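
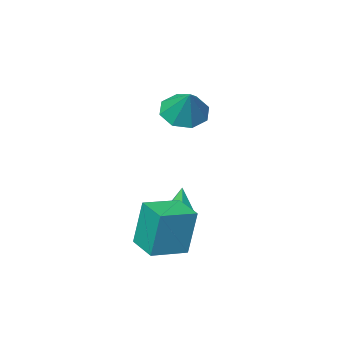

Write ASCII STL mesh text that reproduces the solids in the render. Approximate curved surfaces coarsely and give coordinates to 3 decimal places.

solid 
facet normal -0.208 -0.604 -0.769
outer loop
vertex 0.605 -4.843 1.401
vertex -0.037 -4.093 0.986
vertex 1.002 -4.335 0.895
endloop
endfacet
facet normal 0.839 -0.130 0.528
outer loop
vertex 0.605 -4.843 1.401
vertex 1.002 -4.335 0.895
vertex 0.317 -3.067 2.294
endloop
endfacet
facet normal -0.208 -0.604 -0.769
outer loop
vertex 1.002 -4.335 0.895
vertex -0.037 -4.093 0.986
vertex 0.79 -3.686 0.443
endloop
endfacet
facet normal 0.920 0.377 0.109
outer loop
vertex 1.002 -4.335 0.895
vertex 0.79 -3.686 0.443
vertex 0.317 -3.067 2.294
endloop
endfacet
facet normal -0.208 -0.603 -0.770
outer loop
vertex 0.79 -3.686 0.443
vertex -0.037 -4.093 0.986
vertex 0.095 -3.275 0.309
endloop
endfacet
facet normal 0.524 0.839 -0.147
outer loop
vertex 0.79 -3.686 0.443
vertex 0.095 -3.275 0.309
vertex 0.317 -3.067 2.294
endloop
endfacet
facet normal -0.207 -0.604 -0.770
outer loop
vertex 0.095 -3.275 0.309
vertex -0.037 -4.093 0.986
vertex -0.678 -3.344 0.571
endloop
endfacet
facet normal -0.119 0.989 -0.090
outer loop
vertex 0.095 -3.275 0.309
vertex -0.678 -3.344 0.571
vertex 0.317 -3.067 2.294
endloop
endfacet
facet normal -0.208 -0.604 -0.769
outer loop
vertex -0.678 -3.344 0.571
vertex -0.037 -4.093 0.986
vertex -1.075 -3.851 1.077
endloop
endfacet
facet normal -0.629 0.737 0.245
outer loop
vertex -0.678 -3.344 0.571
vertex -1.075 -3.851 1.077
vertex 0.317 -3.067 2.294
endloop
endfacet
facet normal -0.208 -0.604 -0.770
outer loop
vertex -1.075 -3.851 1.077
vertex -0.037 -4.093 0.986
vertex -0.864 -4.5 1.529
endloop
endfacet
facet normal -0.711 0.231 0.664
outer loop
vertex -1.075 -3.851 1.077
vertex -0.864 -4.5 1.529
vertex 0.317 -3.067 2.294
endloop
endfacet
facet normal -0.208 -0.604 -0.770
outer loop
vertex -0.864 -4.5 1.529
vertex -0.037 -4.093 0.986
vertex -0.168 -4.911 1.663
endloop
endfacet
facet normal -0.314 -0.232 0.920
outer loop
vertex -0.864 -4.5 1.529
vertex -0.168 -4.911 1.663
vertex 0.317 -3.067 2.294
endloop
endfacet
facet normal -0.208 -0.604 -0.770
outer loop
vertex -0.168 -4.911 1.663
vertex -0.037 -4.093 0.986
vertex 0.605 -4.843 1.401
endloop
endfacet
facet normal 0.327 -0.382 0.865
outer loop
vertex -0.168 -4.911 1.663
vertex 0.605 -4.843 1.401
vertex 0.317 -3.067 2.294
endloop
endfacet
facet normal -0.991 0.023 -0.131
outer loop
vertex 2.612 -0.103 -2.056
vertex 2.667 1.336 -2.221
vertex 2.888 -0.359 -4.193
endloop
endfacet
facet normal -0.038 -0.993 0.114
outer loop
vertex 4.513 -0.396 -3.979
vertex 2.612 -0.103 -2.056
vertex 2.888 -0.359 -4.193
endloop
endfacet
facet normal -0.991 0.023 -0.131
outer loop
vertex 2.888 -0.359 -4.193
vertex 2.667 1.336 -2.221
vertex 2.943 1.081 -4.358
endloop
endfacet
facet normal 0.127 -0.118 -0.985
outer loop
vertex 2.943 1.081 -4.358
vertex 4.513 -0.396 -3.979
vertex 2.888 -0.359 -4.193
endloop
endfacet
facet normal -0.127 0.118 0.985
outer loop
vertex 2.612 -0.103 -2.056
vertex 4.292 1.299 -2.007
vertex 2.667 1.336 -2.221
endloop
endfacet
facet normal -0.038 -0.993 0.114
outer loop
vertex 4.237 -0.141 -1.842
vertex 2.612 -0.103 -2.056
vertex 4.513 -0.396 -3.979
endloop
endfacet
facet normal -0.127 0.118 0.985
outer loop
vertex 4.237 -0.141 -1.842
vertex 4.292 1.299 -2.007
vertex 2.612 -0.103 -2.056
endloop
endfacet
facet normal 0.038 0.993 -0.114
outer loop
vertex 2.667 1.336 -2.221
vertex 4.292 1.299 -2.007
vertex 2.943 1.081 -4.358
endloop
endfacet
facet normal 0.127 -0.118 -0.985
outer loop
vertex 4.568 1.043 -4.144
vertex 4.513 -0.396 -3.979
vertex 2.943 1.081 -4.358
endloop
endfacet
facet normal 0.038 0.993 -0.114
outer loop
vertex 2.943 1.081 -4.358
vertex 4.292 1.299 -2.007
vertex 4.568 1.043 -4.144
endloop
endfacet
facet normal 0.991 -0.023 0.131
outer loop
vertex 4.568 1.043 -4.144
vertex 4.237 -0.141 -1.842
vertex 4.513 -0.396 -3.979
endloop
endfacet
facet normal 0.991 -0.023 0.131
outer loop
vertex 4.292 1.299 -2.007
vertex 4.237 -0.141 -1.842
vertex 4.568 1.043 -4.144
endloop
endfacet
facet normal 0.533 0.730 -0.428
outer loop
vertex 2.789 -0.663 -2.595
vertex 2.335 -0.611 -3.071
vertex 2.364 -0.293 -2.493
endloop
endfacet
facet normal 0.217 -0.020 0.976
outer loop
vertex 2.789 -0.663 -2.595
vertex 2.364 -0.293 -2.493
vertex 1.385 -1.909 -2.309
endloop
endfacet
facet normal 0.534 0.729 -0.428
outer loop
vertex 2.364 -0.293 -2.493
vertex 2.335 -0.611 -3.071
vertex 1.917 -0.162 -2.827
endloop
endfacet
facet normal -0.479 0.380 0.791
outer loop
vertex 2.364 -0.293 -2.493
vertex 1.917 -0.162 -2.827
vertex 1.385 -1.909 -2.309
endloop
endfacet
facet normal 0.533 0.729 -0.428
outer loop
vertex 1.917 -0.162 -2.827
vertex 2.335 -0.611 -3.071
vertex 1.785 -0.369 -3.344
endloop
endfacet
facet normal -0.941 0.320 0.112
outer loop
vertex 1.917 -0.162 -2.827
vertex 1.785 -0.369 -3.344
vertex 1.385 -1.909 -2.309
endloop
endfacet
facet normal 0.533 0.730 -0.428
outer loop
vertex 1.785 -0.369 -3.344
vertex 2.335 -0.611 -3.071
vertex 2.067 -0.758 -3.656
endloop
endfacet
facet normal -0.821 -0.155 -0.549
outer loop
vertex 1.785 -0.369 -3.344
vertex 2.067 -0.758 -3.656
vertex 1.385 -1.909 -2.309
endloop
endfacet
facet normal 0.533 0.730 -0.428
outer loop
vertex 2.067 -0.758 -3.656
vertex 2.335 -0.611 -3.071
vertex 2.551 -1.036 -3.527
endloop
endfacet
facet normal -0.210 -0.688 -0.694
outer loop
vertex 2.067 -0.758 -3.656
vertex 2.551 -1.036 -3.527
vertex 1.385 -1.909 -2.309
endloop
endfacet
facet normal 0.533 0.730 -0.428
outer loop
vertex 2.551 -1.036 -3.527
vertex 2.335 -0.611 -3.071
vertex 2.872 -0.994 -3.055
endloop
endfacet
facet normal 0.431 -0.876 -0.215
outer loop
vertex 2.551 -1.036 -3.527
vertex 2.872 -0.994 -3.055
vertex 1.385 -1.909 -2.309
endloop
endfacet
facet normal 0.533 0.729 -0.429
outer loop
vertex 2.872 -0.994 -3.055
vertex 2.335 -0.611 -3.071
vertex 2.789 -0.663 -2.595
endloop
endfacet
facet normal 0.621 -0.579 0.528
outer loop
vertex 2.872 -0.994 -3.055
vertex 2.789 -0.663 -2.595
vertex 1.385 -1.909 -2.309
endloop
endfacet

endsolid


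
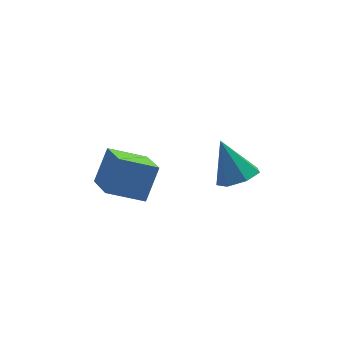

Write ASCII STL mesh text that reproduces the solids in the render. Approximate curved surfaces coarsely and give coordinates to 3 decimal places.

solid 
facet normal -0.521 -0.310 -0.795
outer loop
vertex -3.658 -1.651 3.832
vertex -3.39 -0.04 3.029
vertex -2.162 -2.269 3.092
endloop
endfacet
facet normal -0.147 -0.885 0.441
outer loop
vertex -1.27 -1.74 4.451
vertex -3.658 -1.651 3.832
vertex -2.162 -2.269 3.092
endloop
endfacet
facet normal -0.522 -0.310 -0.795
outer loop
vertex -2.162 -2.269 3.092
vertex -3.39 -0.04 3.029
vertex -1.894 -0.658 2.288
endloop
endfacet
facet normal 0.840 -0.348 -0.416
outer loop
vertex -1.894 -0.658 2.288
vertex -1.27 -1.74 4.451
vertex -2.162 -2.269 3.092
endloop
endfacet
facet normal -0.840 0.347 0.416
outer loop
vertex -3.658 -1.651 3.832
vertex -2.498 0.489 4.388
vertex -3.39 -0.04 3.029
endloop
endfacet
facet normal -0.147 -0.885 0.441
outer loop
vertex -2.766 -1.122 5.192
vertex -3.658 -1.651 3.832
vertex -1.27 -1.74 4.451
endloop
endfacet
facet normal -0.840 0.347 0.416
outer loop
vertex -2.766 -1.122 5.192
vertex -2.498 0.489 4.388
vertex -3.658 -1.651 3.832
endloop
endfacet
facet normal 0.147 0.885 -0.441
outer loop
vertex -3.39 -0.04 3.029
vertex -2.498 0.489 4.388
vertex -1.894 -0.658 2.288
endloop
endfacet
facet normal 0.840 -0.347 -0.416
outer loop
vertex -1.002 -0.129 3.648
vertex -1.27 -1.74 4.451
vertex -1.894 -0.658 2.288
endloop
endfacet
facet normal 0.148 0.885 -0.441
outer loop
vertex -1.894 -0.658 2.288
vertex -2.498 0.489 4.388
vertex -1.002 -0.129 3.648
endloop
endfacet
facet normal 0.522 0.310 0.795
outer loop
vertex -1.002 -0.129 3.648
vertex -2.766 -1.122 5.192
vertex -1.27 -1.74 4.451
endloop
endfacet
facet normal 0.521 0.310 0.795
outer loop
vertex -2.498 0.489 4.388
vertex -2.766 -1.122 5.192
vertex -1.002 -0.129 3.648
endloop
endfacet
facet normal 0.136 -0.546 -0.827
outer loop
vertex 2.925 -2.626 2.942
vertex 2.226 -2.099 2.479
vertex 3.199 -1.927 2.525
endloop
endfacet
facet normal 0.803 0.040 0.595
outer loop
vertex 2.925 -2.626 2.942
vertex 3.199 -1.927 2.525
vertex 1.954 -1.001 4.141
endloop
endfacet
facet normal 0.136 -0.547 -0.826
outer loop
vertex 3.199 -1.927 2.525
vertex 2.226 -2.099 2.479
vertex 2.741 -1.358 2.073
endloop
endfacet
facet normal 0.708 0.690 0.150
outer loop
vertex 3.199 -1.927 2.525
vertex 2.741 -1.358 2.073
vertex 1.954 -1.001 4.141
endloop
endfacet
facet normal 0.134 -0.546 -0.827
outer loop
vertex 2.741 -1.358 2.073
vertex 2.226 -2.099 2.479
vertex 1.894 -1.347 1.928
endloop
endfacet
facet normal 0.039 0.987 -0.155
outer loop
vertex 2.741 -1.358 2.073
vertex 1.894 -1.347 1.928
vertex 1.954 -1.001 4.141
endloop
endfacet
facet normal 0.134 -0.546 -0.827
outer loop
vertex 1.894 -1.347 1.928
vertex 2.226 -2.099 2.479
vertex 1.297 -1.902 2.198
endloop
endfacet
facet normal -0.700 0.708 -0.092
outer loop
vertex 1.894 -1.347 1.928
vertex 1.297 -1.902 2.198
vertex 1.954 -1.001 4.141
endloop
endfacet
facet normal 0.134 -0.546 -0.827
outer loop
vertex 1.297 -1.902 2.198
vertex 2.226 -2.099 2.479
vertex 1.399 -2.606 2.679
endloop
endfacet
facet normal -0.954 0.062 0.294
outer loop
vertex 1.297 -1.902 2.198
vertex 1.399 -2.606 2.679
vertex 1.954 -1.001 4.141
endloop
endfacet
facet normal 0.136 -0.547 -0.826
outer loop
vertex 1.399 -2.606 2.679
vertex 2.226 -2.099 2.479
vertex 2.123 -2.928 3.011
endloop
endfacet
facet normal -0.531 -0.463 0.710
outer loop
vertex 1.399 -2.606 2.679
vertex 2.123 -2.928 3.011
vertex 1.954 -1.001 4.141
endloop
endfacet
facet normal 0.135 -0.547 -0.826
outer loop
vertex 2.123 -2.928 3.011
vertex 2.226 -2.099 2.479
vertex 2.925 -2.626 2.942
endloop
endfacet
facet normal 0.251 -0.473 0.844
outer loop
vertex 2.123 -2.928 3.011
vertex 2.925 -2.626 2.942
vertex 1.954 -1.001 4.141
endloop
endfacet

endsolid


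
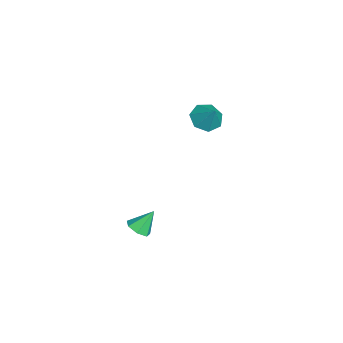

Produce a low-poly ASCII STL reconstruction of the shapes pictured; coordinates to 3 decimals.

solid 
facet normal -0.560 -0.309 -0.769
outer loop
vertex -2.21 2.111 1.924
vertex -2.893 2.026 2.456
vertex -2.647 2.722 1.997
endloop
endfacet
facet normal 0.799 0.587 -0.131
outer loop
vertex -2.21 2.111 1.924
vertex -2.647 2.722 1.997
vertex -2.187 2.414 3.424
endloop
endfacet
facet normal -0.560 -0.309 -0.769
outer loop
vertex -2.647 2.722 1.997
vertex -2.893 2.026 2.456
vertex -3.269 2.809 2.415
endloop
endfacet
facet normal 0.226 0.965 0.135
outer loop
vertex -2.647 2.722 1.997
vertex -3.269 2.809 2.415
vertex -2.187 2.414 3.424
endloop
endfacet
facet normal -0.560 -0.309 -0.769
outer loop
vertex -3.269 2.809 2.415
vertex -2.893 2.026 2.456
vertex -3.608 2.306 2.864
endloop
endfacet
facet normal -0.295 0.739 0.606
outer loop
vertex -3.269 2.809 2.415
vertex -3.608 2.306 2.864
vertex -2.187 2.414 3.424
endloop
endfacet
facet normal -0.560 -0.309 -0.769
outer loop
vertex -3.608 2.306 2.864
vertex -2.893 2.026 2.456
vertex -3.409 1.592 3.006
endloop
endfacet
facet normal -0.371 0.081 0.925
outer loop
vertex -3.608 2.306 2.864
vertex -3.409 1.592 3.006
vertex -2.187 2.414 3.424
endloop
endfacet
facet normal -0.560 -0.308 -0.769
outer loop
vertex -3.409 1.592 3.006
vertex -2.893 2.026 2.456
vertex -2.821 1.204 2.733
endloop
endfacet
facet normal 0.056 -0.517 0.854
outer loop
vertex -3.409 1.592 3.006
vertex -2.821 1.204 2.733
vertex -2.187 2.414 3.424
endloop
endfacet
facet normal -0.561 -0.308 -0.768
outer loop
vertex -2.821 1.204 2.733
vertex -2.893 2.026 2.456
vertex -2.288 1.435 2.251
endloop
endfacet
facet normal 0.663 -0.602 0.445
outer loop
vertex -2.821 1.204 2.733
vertex -2.288 1.435 2.251
vertex -2.187 2.414 3.424
endloop
endfacet
facet normal -0.561 -0.307 -0.769
outer loop
vertex -2.288 1.435 2.251
vertex -2.893 2.026 2.456
vertex -2.21 2.111 1.924
endloop
endfacet
facet normal 0.994 -0.111 0.007
outer loop
vertex -2.288 1.435 2.251
vertex -2.21 2.111 1.924
vertex -2.187 2.414 3.424
endloop
endfacet
facet normal 0.204 -0.574 -0.793
outer loop
vertex 3.902 -1.726 0.063
vertex 3.63 -1.274 -0.334
vertex 4.258 -1.324 -0.136
endloop
endfacet
facet normal 0.598 -0.139 0.789
outer loop
vertex 3.902 -1.726 0.063
vertex 4.258 -1.324 -0.136
vertex 3.37 -0.546 0.674
endloop
endfacet
facet normal 0.205 -0.573 -0.793
outer loop
vertex 4.258 -1.324 -0.136
vertex 3.63 -1.274 -0.334
vertex 4.141 -0.884 -0.484
endloop
endfacet
facet normal 0.780 0.502 0.373
outer loop
vertex 4.258 -1.324 -0.136
vertex 4.141 -0.884 -0.484
vertex 3.37 -0.546 0.674
endloop
endfacet
facet normal 0.205 -0.573 -0.793
outer loop
vertex 4.141 -0.884 -0.484
vertex 3.63 -1.274 -0.334
vertex 3.639 -0.738 -0.719
endloop
endfacet
facet normal 0.309 0.948 -0.071
outer loop
vertex 4.141 -0.884 -0.484
vertex 3.639 -0.738 -0.719
vertex 3.37 -0.546 0.674
endloop
endfacet
facet normal 0.205 -0.573 -0.793
outer loop
vertex 3.639 -0.738 -0.719
vertex 3.63 -1.274 -0.334
vertex 3.13 -0.996 -0.664
endloop
endfacet
facet normal -0.460 0.863 -0.208
outer loop
vertex 3.639 -0.738 -0.719
vertex 3.13 -0.996 -0.664
vertex 3.37 -0.546 0.674
endloop
endfacet
facet normal 0.204 -0.574 -0.793
outer loop
vertex 3.13 -0.996 -0.664
vertex 3.63 -1.274 -0.334
vertex 2.998 -1.463 -0.36
endloop
endfacet
facet normal -0.948 0.311 0.066
outer loop
vertex 3.13 -0.996 -0.664
vertex 2.998 -1.463 -0.36
vertex 3.37 -0.546 0.674
endloop
endfacet
facet normal 0.204 -0.573 -0.794
outer loop
vertex 2.998 -1.463 -0.36
vertex 3.63 -1.274 -0.334
vertex 3.341 -1.788 -0.037
endloop
endfacet
facet normal -0.788 -0.292 0.542
outer loop
vertex 2.998 -1.463 -0.36
vertex 3.341 -1.788 -0.037
vertex 3.37 -0.546 0.674
endloop
endfacet
facet normal 0.205 -0.573 -0.793
outer loop
vertex 3.341 -1.788 -0.037
vertex 3.63 -1.274 -0.334
vertex 3.902 -1.726 0.063
endloop
endfacet
facet normal -0.100 -0.493 0.865
outer loop
vertex 3.341 -1.788 -0.037
vertex 3.902 -1.726 0.063
vertex 3.37 -0.546 0.674
endloop
endfacet

endsolid


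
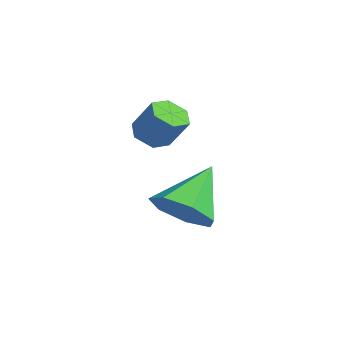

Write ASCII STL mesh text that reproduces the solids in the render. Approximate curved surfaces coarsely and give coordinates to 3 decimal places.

solid 
facet normal 0.539 -0.538 -0.648
outer loop
vertex 2.663 0.148 -2.493
vertex 2.335 0.655 -3.187
vertex 3.089 0.798 -2.679
endloop
endfacet
facet normal 0.348 0.040 0.937
outer loop
vertex 2.663 0.148 -2.493
vertex 3.089 0.798 -2.679
vertex 1.425 1.565 -2.093
endloop
endfacet
facet normal 0.539 -0.539 -0.648
outer loop
vertex 3.089 0.798 -2.679
vertex 2.335 0.655 -3.187
vertex 2.947 1.34 -3.248
endloop
endfacet
facet normal 0.502 0.685 0.528
outer loop
vertex 3.089 0.798 -2.679
vertex 2.947 1.34 -3.248
vertex 1.425 1.565 -2.093
endloop
endfacet
facet normal 0.539 -0.539 -0.648
outer loop
vertex 2.947 1.34 -3.248
vertex 2.335 0.655 -3.187
vertex 2.344 1.366 -3.771
endloop
endfacet
facet normal 0.098 0.993 -0.064
outer loop
vertex 2.947 1.34 -3.248
vertex 2.344 1.366 -3.771
vertex 1.425 1.565 -2.093
endloop
endfacet
facet normal 0.539 -0.539 -0.647
outer loop
vertex 2.344 1.366 -3.771
vertex 2.335 0.655 -3.187
vertex 1.735 0.857 -3.855
endloop
endfacet
facet normal -0.558 0.732 -0.392
outer loop
vertex 2.344 1.366 -3.771
vertex 1.735 0.857 -3.855
vertex 1.425 1.565 -2.093
endloop
endfacet
facet normal 0.539 -0.538 -0.647
outer loop
vertex 1.735 0.857 -3.855
vertex 2.335 0.655 -3.187
vertex 1.578 0.196 -3.436
endloop
endfacet
facet normal -0.973 0.098 -0.210
outer loop
vertex 1.735 0.857 -3.855
vertex 1.578 0.196 -3.436
vertex 1.425 1.565 -2.093
endloop
endfacet
facet normal 0.539 -0.538 -0.648
outer loop
vertex 1.578 0.196 -3.436
vertex 2.335 0.655 -3.187
vertex 1.991 -0.12 -2.83
endloop
endfacet
facet normal -0.834 -0.431 0.344
outer loop
vertex 1.578 0.196 -3.436
vertex 1.991 -0.12 -2.83
vertex 1.425 1.565 -2.093
endloop
endfacet
facet normal 0.539 -0.538 -0.648
outer loop
vertex 1.991 -0.12 -2.83
vertex 2.335 0.655 -3.187
vertex 2.663 0.148 -2.493
endloop
endfacet
facet normal -0.247 -0.457 0.855
outer loop
vertex 1.991 -0.12 -2.83
vertex 2.663 0.148 -2.493
vertex 1.425 1.565 -2.093
endloop
endfacet
facet normal -0.370 -0.426 -0.826
outer loop
vertex 1.67 -0.416 -0.834
vertex 1.337 0.038 -0.919
vertex 1.86 0.022 -1.145
endloop
endfacet
facet normal 0.867 -0.478 -0.143
outer loop
vertex 1.67 -0.416 -0.834
vertex 1.86 0.022 -1.145
vertex 2.056 0.027 0.024
endloop
endfacet
facet normal 0.867 -0.478 -0.143
outer loop
vertex 2.056 0.027 0.024
vertex 1.86 0.022 -1.145
vertex 2.246 0.465 -0.288
endloop
endfacet
facet normal 0.372 0.426 0.825
outer loop
vertex 2.056 0.027 0.024
vertex 2.246 0.465 -0.288
vertex 1.723 0.482 -0.061
endloop
endfacet
facet normal -0.370 -0.427 -0.825
outer loop
vertex 1.86 0.022 -1.145
vertex 1.337 0.038 -0.919
vertex 1.527 0.476 -1.231
endloop
endfacet
facet normal 0.722 0.426 -0.545
outer loop
vertex 1.86 0.022 -1.145
vertex 1.527 0.476 -1.231
vertex 2.246 0.465 -0.288
endloop
endfacet
facet normal 0.721 0.428 -0.545
outer loop
vertex 2.246 0.465 -0.288
vertex 1.527 0.476 -1.231
vertex 1.912 0.92 -0.373
endloop
endfacet
facet normal 0.372 0.427 0.824
outer loop
vertex 2.246 0.465 -0.288
vertex 1.912 0.92 -0.373
vertex 1.723 0.482 -0.061
endloop
endfacet
facet normal -0.372 -0.426 -0.825
outer loop
vertex 1.527 0.476 -1.231
vertex 1.337 0.038 -0.919
vertex 1.004 0.493 -1.004
endloop
endfacet
facet normal -0.145 0.904 -0.402
outer loop
vertex 1.527 0.476 -1.231
vertex 1.004 0.493 -1.004
vertex 1.912 0.92 -0.373
endloop
endfacet
facet normal -0.147 0.904 -0.401
outer loop
vertex 1.912 0.92 -0.373
vertex 1.004 0.493 -1.004
vertex 1.39 0.936 -0.146
endloop
endfacet
facet normal 0.372 0.427 0.824
outer loop
vertex 1.912 0.92 -0.373
vertex 1.39 0.936 -0.146
vertex 1.723 0.482 -0.061
endloop
endfacet
facet normal -0.372 -0.426 -0.825
outer loop
vertex 1.004 0.493 -1.004
vertex 1.337 0.038 -0.919
vertex 0.814 0.055 -0.692
endloop
endfacet
facet normal -0.867 0.478 0.143
outer loop
vertex 1.004 0.493 -1.004
vertex 0.814 0.055 -0.692
vertex 1.39 0.936 -0.146
endloop
endfacet
facet normal -0.867 0.478 0.143
outer loop
vertex 1.39 0.936 -0.146
vertex 0.814 0.055 -0.692
vertex 1.2 0.498 0.165
endloop
endfacet
facet normal 0.370 0.426 0.826
outer loop
vertex 1.39 0.936 -0.146
vertex 1.2 0.498 0.165
vertex 1.723 0.482 -0.061
endloop
endfacet
facet normal -0.372 -0.427 -0.824
outer loop
vertex 0.814 0.055 -0.692
vertex 1.337 0.038 -0.919
vertex 1.148 -0.4 -0.607
endloop
endfacet
facet normal -0.721 -0.427 0.546
outer loop
vertex 0.814 0.055 -0.692
vertex 1.148 -0.4 -0.607
vertex 1.2 0.498 0.165
endloop
endfacet
facet normal -0.722 -0.426 0.545
outer loop
vertex 1.2 0.498 0.165
vertex 1.148 -0.4 -0.607
vertex 1.533 0.044 0.251
endloop
endfacet
facet normal 0.370 0.427 0.825
outer loop
vertex 1.2 0.498 0.165
vertex 1.533 0.044 0.251
vertex 1.723 0.482 -0.061
endloop
endfacet
facet normal -0.372 -0.427 -0.824
outer loop
vertex 1.148 -0.4 -0.607
vertex 1.337 0.038 -0.919
vertex 1.67 -0.416 -0.834
endloop
endfacet
facet normal 0.147 -0.904 0.402
outer loop
vertex 1.148 -0.4 -0.607
vertex 1.67 -0.416 -0.834
vertex 1.533 0.044 0.251
endloop
endfacet
facet normal 0.145 -0.904 0.402
outer loop
vertex 1.533 0.044 0.251
vertex 1.67 -0.416 -0.834
vertex 2.056 0.027 0.024
endloop
endfacet
facet normal 0.372 0.426 0.825
outer loop
vertex 1.533 0.044 0.251
vertex 2.056 0.027 0.024
vertex 1.723 0.482 -0.061
endloop
endfacet

endsolid


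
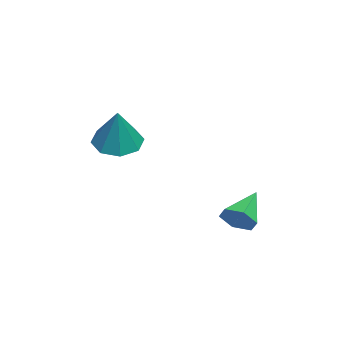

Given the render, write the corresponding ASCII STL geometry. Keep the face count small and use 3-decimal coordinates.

solid 
facet normal -0.455 -0.094 -0.886
outer loop
vertex 4.135 -3.125 0.396
vertex 3.446 -2.692 0.704
vertex 4.184 -2.467 0.301
endloop
endfacet
facet normal 0.997 -0.078 -0.028
outer loop
vertex 4.135 -3.125 0.396
vertex 4.184 -2.467 0.301
vertex 4.234 -2.528 2.236
endloop
endfacet
facet normal -0.455 -0.095 -0.886
outer loop
vertex 4.184 -2.467 0.301
vertex 3.446 -2.692 0.704
vertex 3.8 -1.941 0.442
endloop
endfacet
facet normal 0.807 0.590 -0.002
outer loop
vertex 4.184 -2.467 0.301
vertex 3.8 -1.941 0.442
vertex 4.234 -2.528 2.236
endloop
endfacet
facet normal -0.456 -0.094 -0.885
outer loop
vertex 3.8 -1.941 0.442
vertex 3.446 -2.692 0.704
vertex 3.209 -1.855 0.737
endloop
endfacet
facet normal 0.258 0.935 0.244
outer loop
vertex 3.8 -1.941 0.442
vertex 3.209 -1.855 0.737
vertex 4.234 -2.528 2.236
endloop
endfacet
facet normal -0.455 -0.094 -0.886
outer loop
vertex 3.209 -1.855 0.737
vertex 3.446 -2.692 0.704
vertex 2.757 -2.259 1.012
endloop
endfacet
facet normal -0.331 0.755 0.566
outer loop
vertex 3.209 -1.855 0.737
vertex 2.757 -2.259 1.012
vertex 4.234 -2.528 2.236
endloop
endfacet
facet normal -0.455 -0.095 -0.885
outer loop
vertex 2.757 -2.259 1.012
vertex 3.446 -2.692 0.704
vertex 2.709 -2.916 1.107
endloop
endfacet
facet normal -0.613 0.157 0.774
outer loop
vertex 2.757 -2.259 1.012
vertex 2.709 -2.916 1.107
vertex 4.234 -2.528 2.236
endloop
endfacet
facet normal -0.455 -0.094 -0.885
outer loop
vertex 2.709 -2.916 1.107
vertex 3.446 -2.692 0.704
vertex 3.092 -3.442 0.966
endloop
endfacet
facet normal -0.424 -0.510 0.748
outer loop
vertex 2.709 -2.916 1.107
vertex 3.092 -3.442 0.966
vertex 4.234 -2.528 2.236
endloop
endfacet
facet normal -0.454 -0.095 -0.886
outer loop
vertex 3.092 -3.442 0.966
vertex 3.446 -2.692 0.704
vertex 3.683 -3.528 0.672
endloop
endfacet
facet normal 0.126 -0.855 0.503
outer loop
vertex 3.092 -3.442 0.966
vertex 3.683 -3.528 0.672
vertex 4.234 -2.528 2.236
endloop
endfacet
facet normal -0.456 -0.095 -0.885
outer loop
vertex 3.683 -3.528 0.672
vertex 3.446 -2.692 0.704
vertex 4.135 -3.125 0.396
endloop
endfacet
facet normal 0.714 -0.677 0.181
outer loop
vertex 3.683 -3.528 0.672
vertex 4.135 -3.125 0.396
vertex 4.234 -2.528 2.236
endloop
endfacet
facet normal 0.818 -0.295 -0.493
outer loop
vertex 3.897 1.488 -2.069
vertex 3.502 1.255 -2.585
vertex 3.732 1.906 -2.593
endloop
endfacet
facet normal 0.188 0.796 0.576
outer loop
vertex 3.897 1.488 -2.069
vertex 3.732 1.906 -2.593
vertex 2.258 1.705 -1.835
endloop
endfacet
facet normal 0.818 -0.295 -0.493
outer loop
vertex 3.732 1.906 -2.593
vertex 3.502 1.255 -2.585
vertex 3.337 1.673 -3.109
endloop
endfacet
facet normal -0.249 0.940 -0.234
outer loop
vertex 3.732 1.906 -2.593
vertex 3.337 1.673 -3.109
vertex 2.258 1.705 -1.835
endloop
endfacet
facet normal 0.818 -0.296 -0.493
outer loop
vertex 3.337 1.673 -3.109
vertex 3.502 1.255 -2.585
vertex 3.107 1.023 -3.101
endloop
endfacet
facet normal -0.735 0.252 -0.629
outer loop
vertex 3.337 1.673 -3.109
vertex 3.107 1.023 -3.101
vertex 2.258 1.705 -1.835
endloop
endfacet
facet normal 0.818 -0.297 -0.493
outer loop
vertex 3.107 1.023 -3.101
vertex 3.502 1.255 -2.585
vertex 3.271 0.605 -2.577
endloop
endfacet
facet normal -0.786 -0.579 -0.216
outer loop
vertex 3.107 1.023 -3.101
vertex 3.271 0.605 -2.577
vertex 2.258 1.705 -1.835
endloop
endfacet
facet normal 0.817 -0.297 -0.494
outer loop
vertex 3.271 0.605 -2.577
vertex 3.502 1.255 -2.585
vertex 3.667 0.837 -2.061
endloop
endfacet
facet normal -0.351 -0.724 0.594
outer loop
vertex 3.271 0.605 -2.577
vertex 3.667 0.837 -2.061
vertex 2.258 1.705 -1.835
endloop
endfacet
facet normal 0.818 -0.295 -0.493
outer loop
vertex 3.667 0.837 -2.061
vertex 3.502 1.255 -2.585
vertex 3.897 1.488 -2.069
endloop
endfacet
facet normal 0.137 -0.036 0.990
outer loop
vertex 3.667 0.837 -2.061
vertex 3.897 1.488 -2.069
vertex 2.258 1.705 -1.835
endloop
endfacet

endsolid


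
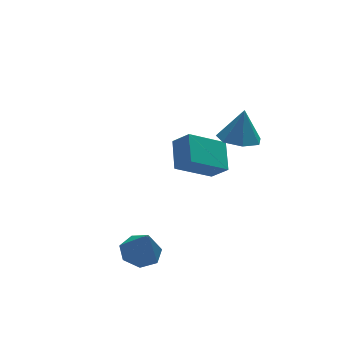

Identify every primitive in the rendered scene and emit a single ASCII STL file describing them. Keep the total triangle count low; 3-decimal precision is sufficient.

solid 
facet normal -0.038 0.407 -0.912
outer loop
vertex -1.173 0.333 -1.353
vertex -1.823 0.422 -1.286
vertex -1.333 0.833 -1.123
endloop
endfacet
facet normal 0.882 0.067 0.467
outer loop
vertex -1.173 0.333 -1.353
vertex -1.333 0.833 -1.123
vertex -1.777 -0.082 -0.154
endloop
endfacet
facet normal -0.037 0.406 -0.913
outer loop
vertex -1.333 0.833 -1.123
vertex -1.823 0.422 -1.286
vertex -1.863 1.023 -1.017
endloop
endfacet
facet normal 0.357 0.592 0.723
outer loop
vertex -1.333 0.833 -1.123
vertex -1.863 1.023 -1.017
vertex -1.777 -0.082 -0.154
endloop
endfacet
facet normal -0.038 0.406 -0.913
outer loop
vertex -1.863 1.023 -1.017
vertex -1.823 0.422 -1.286
vertex -2.363 0.761 -1.113
endloop
endfacet
facet normal -0.422 0.537 0.730
outer loop
vertex -1.863 1.023 -1.017
vertex -2.363 0.761 -1.113
vertex -1.777 -0.082 -0.154
endloop
endfacet
facet normal -0.038 0.406 -0.913
outer loop
vertex -2.363 0.761 -1.113
vertex -1.823 0.422 -1.286
vertex -2.457 0.244 -1.339
endloop
endfacet
facet normal -0.872 -0.054 0.486
outer loop
vertex -2.363 0.761 -1.113
vertex -2.457 0.244 -1.339
vertex -1.777 -0.082 -0.154
endloop
endfacet
facet normal -0.038 0.407 -0.913
outer loop
vertex -2.457 0.244 -1.339
vertex -1.823 0.422 -1.286
vertex -2.074 -0.14 -1.526
endloop
endfacet
facet normal -0.654 -0.736 0.173
outer loop
vertex -2.457 0.244 -1.339
vertex -2.074 -0.14 -1.526
vertex -1.777 -0.082 -0.154
endloop
endfacet
facet normal -0.038 0.407 -0.913
outer loop
vertex -2.074 -0.14 -1.526
vertex -1.823 0.422 -1.286
vertex -1.502 -0.1 -1.532
endloop
endfacet
facet normal 0.070 -0.997 0.027
outer loop
vertex -2.074 -0.14 -1.526
vertex -1.502 -0.1 -1.532
vertex -1.777 -0.082 -0.154
endloop
endfacet
facet normal -0.038 0.407 -0.913
outer loop
vertex -1.502 -0.1 -1.532
vertex -1.823 0.422 -1.286
vertex -1.173 0.333 -1.353
endloop
endfacet
facet normal 0.753 -0.638 0.159
outer loop
vertex -1.502 -0.1 -1.532
vertex -1.173 0.333 -1.353
vertex -1.777 -0.082 -0.154
endloop
endfacet
facet normal -0.848 -0.027 0.529
outer loop
vertex 1.344 4.142 0.576
vertex 0.979 4.615 0.015
vertex 1.014 3.203 -0.001
endloop
endfacet
facet normal 0.445 -0.577 0.685
outer loop
vertex 2.321 3.245 -0.815
vertex 1.344 4.142 0.576
vertex 1.014 3.203 -0.001
endloop
endfacet
facet normal -0.848 -0.027 0.529
outer loop
vertex 1.014 3.203 -0.001
vertex 0.979 4.615 0.015
vertex 0.649 3.677 -0.562
endloop
endfacet
facet normal -0.287 -0.816 -0.503
outer loop
vertex 0.649 3.677 -0.562
vertex 2.321 3.245 -0.815
vertex 1.014 3.203 -0.001
endloop
endfacet
facet normal 0.286 0.816 0.502
outer loop
vertex 1.344 4.142 0.576
vertex 2.286 4.657 -0.799
vertex 0.979 4.615 0.015
endloop
endfacet
facet normal 0.445 -0.578 0.685
outer loop
vertex 2.651 4.183 -0.238
vertex 1.344 4.142 0.576
vertex 2.321 3.245 -0.815
endloop
endfacet
facet normal 0.287 0.816 0.502
outer loop
vertex 2.651 4.183 -0.238
vertex 2.286 4.657 -0.799
vertex 1.344 4.142 0.576
endloop
endfacet
facet normal -0.445 0.578 -0.684
outer loop
vertex 0.979 4.615 0.015
vertex 2.286 4.657 -0.799
vertex 0.649 3.677 -0.562
endloop
endfacet
facet normal -0.287 -0.816 -0.502
outer loop
vertex 1.956 3.718 -1.376
vertex 2.321 3.245 -0.815
vertex 0.649 3.677 -0.562
endloop
endfacet
facet normal -0.445 0.577 -0.685
outer loop
vertex 0.649 3.677 -0.562
vertex 2.286 4.657 -0.799
vertex 1.956 3.718 -1.376
endloop
endfacet
facet normal 0.848 0.027 -0.529
outer loop
vertex 1.956 3.718 -1.376
vertex 2.651 4.183 -0.238
vertex 2.321 3.245 -0.815
endloop
endfacet
facet normal 0.848 0.027 -0.529
outer loop
vertex 2.286 4.657 -0.799
vertex 2.651 4.183 -0.238
vertex 1.956 3.718 -1.376
endloop
endfacet
facet normal -0.224 -0.165 -0.961
outer loop
vertex 2.661 1.696 1.644
vertex 1.971 1.764 1.793
vertex 2.434 2.267 1.599
endloop
endfacet
facet normal 0.898 0.375 0.230
outer loop
vertex 2.661 1.696 1.644
vertex 2.434 2.267 1.599
vertex 2.229 1.956 2.907
endloop
endfacet
facet normal -0.223 -0.165 -0.961
outer loop
vertex 2.434 2.267 1.599
vertex 1.971 1.764 1.793
vertex 1.857 2.459 1.7
endloop
endfacet
facet normal 0.346 0.899 0.268
outer loop
vertex 2.434 2.267 1.599
vertex 1.857 2.459 1.7
vertex 2.229 1.956 2.907
endloop
endfacet
facet normal -0.224 -0.165 -0.961
outer loop
vertex 1.857 2.459 1.7
vertex 1.971 1.764 1.793
vertex 1.366 2.129 1.871
endloop
endfacet
facet normal -0.383 0.805 0.453
outer loop
vertex 1.857 2.459 1.7
vertex 1.366 2.129 1.871
vertex 2.229 1.956 2.907
endloop
endfacet
facet normal -0.223 -0.165 -0.961
outer loop
vertex 1.366 2.129 1.871
vertex 1.971 1.764 1.793
vertex 1.33 1.524 1.983
endloop
endfacet
facet normal -0.744 0.164 0.647
outer loop
vertex 1.366 2.129 1.871
vertex 1.33 1.524 1.983
vertex 2.229 1.956 2.907
endloop
endfacet
facet normal -0.223 -0.165 -0.961
outer loop
vertex 1.33 1.524 1.983
vertex 1.971 1.764 1.793
vertex 1.776 1.1 1.952
endloop
endfacet
facet normal -0.464 -0.539 0.703
outer loop
vertex 1.33 1.524 1.983
vertex 1.776 1.1 1.952
vertex 2.229 1.956 2.907
endloop
endfacet
facet normal -0.223 -0.164 -0.961
outer loop
vertex 1.776 1.1 1.952
vertex 1.971 1.764 1.793
vertex 2.369 1.177 1.801
endloop
endfacet
facet normal 0.248 -0.777 0.579
outer loop
vertex 1.776 1.1 1.952
vertex 2.369 1.177 1.801
vertex 2.229 1.956 2.907
endloop
endfacet
facet normal -0.224 -0.165 -0.961
outer loop
vertex 2.369 1.177 1.801
vertex 1.971 1.764 1.793
vertex 2.661 1.696 1.644
endloop
endfacet
facet normal 0.854 -0.369 0.368
outer loop
vertex 2.369 1.177 1.801
vertex 2.661 1.696 1.644
vertex 2.229 1.956 2.907
endloop
endfacet

endsolid


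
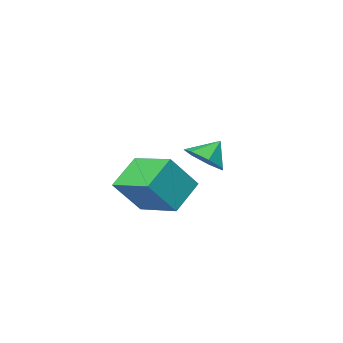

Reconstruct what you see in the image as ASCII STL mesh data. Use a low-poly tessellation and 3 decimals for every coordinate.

solid 
facet normal -0.608 0.082 -0.789
outer loop
vertex 0.75 -1.486 1.411
vertex 0.296 0.55 1.972
vertex 2.112 -0.909 0.421
endloop
endfacet
facet normal 0.210 -0.942 -0.260
outer loop
vertex 3.304 -1.07 1.968
vertex 0.75 -1.486 1.411
vertex 2.112 -0.909 0.421
endloop
endfacet
facet normal -0.608 0.082 -0.789
outer loop
vertex 2.112 -0.909 0.421
vertex 0.296 0.55 1.972
vertex 1.658 1.127 0.982
endloop
endfacet
facet normal 0.765 0.324 -0.556
outer loop
vertex 1.658 1.127 0.982
vertex 3.304 -1.07 1.968
vertex 2.112 -0.909 0.421
endloop
endfacet
facet normal -0.765 -0.324 0.556
outer loop
vertex 0.75 -1.486 1.411
vertex 1.488 0.389 3.519
vertex 0.296 0.55 1.972
endloop
endfacet
facet normal 0.210 -0.942 -0.260
outer loop
vertex 1.942 -1.647 2.958
vertex 0.75 -1.486 1.411
vertex 3.304 -1.07 1.968
endloop
endfacet
facet normal -0.765 -0.324 0.556
outer loop
vertex 1.942 -1.647 2.958
vertex 1.488 0.389 3.519
vertex 0.75 -1.486 1.411
endloop
endfacet
facet normal -0.210 0.942 0.260
outer loop
vertex 0.296 0.55 1.972
vertex 1.488 0.389 3.519
vertex 1.658 1.127 0.982
endloop
endfacet
facet normal 0.765 0.324 -0.556
outer loop
vertex 2.85 0.966 2.529
vertex 3.304 -1.07 1.968
vertex 1.658 1.127 0.982
endloop
endfacet
facet normal -0.210 0.942 0.260
outer loop
vertex 1.658 1.127 0.982
vertex 1.488 0.389 3.519
vertex 2.85 0.966 2.529
endloop
endfacet
facet normal 0.608 -0.082 0.789
outer loop
vertex 2.85 0.966 2.529
vertex 1.942 -1.647 2.958
vertex 3.304 -1.07 1.968
endloop
endfacet
facet normal 0.608 -0.082 0.789
outer loop
vertex 1.488 0.389 3.519
vertex 1.942 -1.647 2.958
vertex 2.85 0.966 2.529
endloop
endfacet
facet normal 0.677 0.053 -0.734
outer loop
vertex -2.096 -4.526 1.66
vertex -2.69 -3.816 1.164
vertex -1.933 -3.655 1.873
endloop
endfacet
facet normal 0.168 -0.264 0.950
outer loop
vertex -2.096 -4.526 1.66
vertex -1.933 -3.655 1.873
vertex -3.55 -3.884 2.096
endloop
endfacet
facet normal 0.677 0.053 -0.734
outer loop
vertex -1.933 -3.655 1.873
vertex -2.69 -3.816 1.164
vertex -2.34 -2.906 1.552
endloop
endfacet
facet normal 0.065 0.423 0.904
outer loop
vertex -1.933 -3.655 1.873
vertex -2.34 -2.906 1.552
vertex -3.55 -3.884 2.096
endloop
endfacet
facet normal 0.676 0.053 -0.735
outer loop
vertex -2.34 -2.906 1.552
vertex -2.69 -3.816 1.164
vertex -3.011 -2.842 0.939
endloop
endfacet
facet normal -0.391 0.767 0.508
outer loop
vertex -2.34 -2.906 1.552
vertex -3.011 -2.842 0.939
vertex -3.55 -3.884 2.096
endloop
endfacet
facet normal 0.677 0.053 -0.734
outer loop
vertex -3.011 -2.842 0.939
vertex -2.69 -3.816 1.164
vertex -3.44 -3.512 0.495
endloop
endfacet
facet normal -0.858 0.510 0.060
outer loop
vertex -3.011 -2.842 0.939
vertex -3.44 -3.512 0.495
vertex -3.55 -3.884 2.096
endloop
endfacet
facet normal 0.677 0.053 -0.734
outer loop
vertex -3.44 -3.512 0.495
vertex -2.69 -3.816 1.164
vertex -3.305 -4.411 0.554
endloop
endfacet
facet normal -0.983 -0.154 -0.103
outer loop
vertex -3.44 -3.512 0.495
vertex -3.305 -4.411 0.554
vertex -3.55 -3.884 2.096
endloop
endfacet
facet normal 0.677 0.053 -0.734
outer loop
vertex -3.305 -4.411 0.554
vertex -2.69 -3.816 1.164
vertex -2.707 -4.862 1.073
endloop
endfacet
facet normal -0.672 -0.727 0.142
outer loop
vertex -3.305 -4.411 0.554
vertex -2.707 -4.862 1.073
vertex -3.55 -3.884 2.096
endloop
endfacet
facet normal 0.677 0.053 -0.734
outer loop
vertex -2.707 -4.862 1.073
vertex -2.69 -3.816 1.164
vertex -2.096 -4.526 1.66
endloop
endfacet
facet normal -0.160 -0.776 0.610
outer loop
vertex -2.707 -4.862 1.073
vertex -2.096 -4.526 1.66
vertex -3.55 -3.884 2.096
endloop
endfacet

endsolid


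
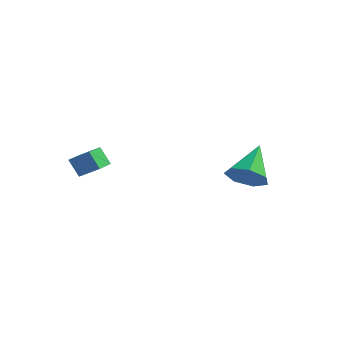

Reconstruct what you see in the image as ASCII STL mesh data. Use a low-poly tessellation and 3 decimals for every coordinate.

solid 
facet normal -0.825 -0.181 -0.535
outer loop
vertex -4.272 -2.879 1.829
vertex -4.397 -1.877 1.682
vertex -3.753 -2.929 1.046
endloop
endfacet
facet normal 0.122 -0.982 0.143
outer loop
vertex -2.903 -2.743 1.598
vertex -4.272 -2.879 1.829
vertex -3.753 -2.929 1.046
endloop
endfacet
facet normal -0.825 -0.181 -0.536
outer loop
vertex -3.753 -2.929 1.046
vertex -4.397 -1.877 1.682
vertex -3.878 -1.927 0.9
endloop
endfacet
facet normal 0.552 -0.052 -0.832
outer loop
vertex -3.878 -1.927 0.9
vertex -2.903 -2.743 1.598
vertex -3.753 -2.929 1.046
endloop
endfacet
facet normal -0.552 0.053 0.832
outer loop
vertex -4.272 -2.879 1.829
vertex -3.547 -1.691 2.234
vertex -4.397 -1.877 1.682
endloop
endfacet
facet normal 0.122 -0.982 0.144
outer loop
vertex -3.422 -2.693 2.38
vertex -4.272 -2.879 1.829
vertex -2.903 -2.743 1.598
endloop
endfacet
facet normal -0.551 0.053 0.833
outer loop
vertex -3.422 -2.693 2.38
vertex -3.547 -1.691 2.234
vertex -4.272 -2.879 1.829
endloop
endfacet
facet normal -0.122 0.982 -0.144
outer loop
vertex -4.397 -1.877 1.682
vertex -3.547 -1.691 2.234
vertex -3.878 -1.927 0.9
endloop
endfacet
facet normal 0.551 -0.053 -0.833
outer loop
vertex -3.028 -1.741 1.451
vertex -2.903 -2.743 1.598
vertex -3.878 -1.927 0.9
endloop
endfacet
facet normal -0.122 0.982 -0.144
outer loop
vertex -3.878 -1.927 0.9
vertex -3.547 -1.691 2.234
vertex -3.028 -1.741 1.451
endloop
endfacet
facet normal 0.825 0.181 0.536
outer loop
vertex -3.028 -1.741 1.451
vertex -3.422 -2.693 2.38
vertex -2.903 -2.743 1.598
endloop
endfacet
facet normal 0.825 0.181 0.535
outer loop
vertex -3.547 -1.691 2.234
vertex -3.422 -2.693 2.38
vertex -3.028 -1.741 1.451
endloop
endfacet
facet normal 0.104 -0.783 -0.613
outer loop
vertex 2.136 1.846 0.027
vertex 1.39 1.425 0.438
vertex 1.402 2.012 -0.309
endloop
endfacet
facet normal 0.363 0.856 -0.369
outer loop
vertex 2.136 1.846 0.027
vertex 1.402 2.012 -0.309
vertex 1.19 2.935 1.622
endloop
endfacet
facet normal 0.104 -0.783 -0.613
outer loop
vertex 1.402 2.012 -0.309
vertex 1.39 1.425 0.438
vertex 0.659 1.736 -0.083
endloop
endfacet
facet normal -0.426 0.797 -0.428
outer loop
vertex 1.402 2.012 -0.309
vertex 0.659 1.736 -0.083
vertex 1.19 2.935 1.622
endloop
endfacet
facet normal 0.104 -0.783 -0.614
outer loop
vertex 0.659 1.736 -0.083
vertex 1.39 1.425 0.438
vertex 0.467 1.226 0.535
endloop
endfacet
facet normal -0.926 0.377 0.023
outer loop
vertex 0.659 1.736 -0.083
vertex 0.467 1.226 0.535
vertex 1.19 2.935 1.622
endloop
endfacet
facet normal 0.104 -0.782 -0.614
outer loop
vertex 0.467 1.226 0.535
vertex 1.39 1.425 0.438
vertex 0.97 0.865 1.08
endloop
endfacet
facet normal -0.760 -0.088 0.644
outer loop
vertex 0.467 1.226 0.535
vertex 0.97 0.865 1.08
vertex 1.19 2.935 1.622
endloop
endfacet
facet normal 0.104 -0.782 -0.614
outer loop
vertex 0.97 0.865 1.08
vertex 1.39 1.425 0.438
vertex 1.79 0.926 1.141
endloop
endfacet
facet normal -0.054 -0.248 0.967
outer loop
vertex 0.97 0.865 1.08
vertex 1.79 0.926 1.141
vertex 1.19 2.935 1.622
endloop
endfacet
facet normal 0.104 -0.782 -0.614
outer loop
vertex 1.79 0.926 1.141
vertex 1.39 1.425 0.438
vertex 2.309 1.363 0.672
endloop
endfacet
facet normal 0.662 0.018 0.749
outer loop
vertex 1.79 0.926 1.141
vertex 2.309 1.363 0.672
vertex 1.19 2.935 1.622
endloop
endfacet
facet normal 0.103 -0.783 -0.614
outer loop
vertex 2.309 1.363 0.672
vertex 1.39 1.425 0.438
vertex 2.136 1.846 0.027
endloop
endfacet
facet normal 0.847 0.509 0.154
outer loop
vertex 2.309 1.363 0.672
vertex 2.136 1.846 0.027
vertex 1.19 2.935 1.622
endloop
endfacet

endsolid


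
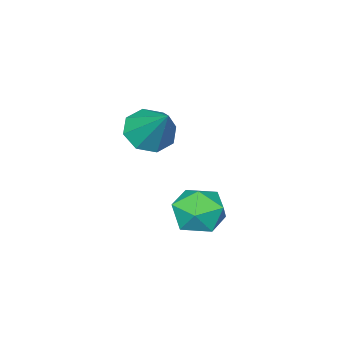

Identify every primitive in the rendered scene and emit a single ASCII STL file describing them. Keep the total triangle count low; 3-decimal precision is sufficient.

solid 
facet normal -0.209 -0.655 -0.726
outer loop
vertex 0.274 -0.352 2.649
vertex -0.598 -0.564 3.091
vertex -0.295 0.099 2.406
endloop
endfacet
facet normal 0.666 0.698 -0.264
outer loop
vertex 0.274 -0.352 2.649
vertex -0.295 0.099 2.406
vertex -0.162 0.804 4.609
endloop
endfacet
facet normal -0.208 -0.655 -0.726
outer loop
vertex -0.295 0.099 2.406
vertex -0.598 -0.564 3.091
vertex -1.041 0.161 2.564
endloop
endfacet
facet normal 0.014 0.952 -0.306
outer loop
vertex -0.295 0.099 2.406
vertex -1.041 0.161 2.564
vertex -0.162 0.804 4.609
endloop
endfacet
facet normal -0.208 -0.655 -0.726
outer loop
vertex -1.041 0.161 2.564
vertex -0.598 -0.564 3.091
vertex -1.528 -0.201 3.03
endloop
endfacet
facet normal -0.595 0.804 0.003
outer loop
vertex -1.041 0.161 2.564
vertex -1.528 -0.201 3.03
vertex -0.162 0.804 4.609
endloop
endfacet
facet normal -0.208 -0.654 -0.727
outer loop
vertex -1.528 -0.201 3.03
vertex -0.598 -0.564 3.091
vertex -1.47 -0.777 3.532
endloop
endfacet
facet normal -0.807 0.339 0.483
outer loop
vertex -1.528 -0.201 3.03
vertex -1.47 -0.777 3.532
vertex -0.162 0.804 4.609
endloop
endfacet
facet normal -0.208 -0.655 -0.727
outer loop
vertex -1.47 -0.777 3.532
vertex -0.598 -0.564 3.091
vertex -0.901 -1.227 3.775
endloop
endfacet
facet normal -0.497 -0.169 0.851
outer loop
vertex -1.47 -0.777 3.532
vertex -0.901 -1.227 3.775
vertex -0.162 0.804 4.609
endloop
endfacet
facet normal -0.209 -0.654 -0.727
outer loop
vertex -0.901 -1.227 3.775
vertex -0.598 -0.564 3.091
vertex -0.154 -1.29 3.617
endloop
endfacet
facet normal 0.153 -0.423 0.893
outer loop
vertex -0.901 -1.227 3.775
vertex -0.154 -1.29 3.617
vertex -0.162 0.804 4.609
endloop
endfacet
facet normal -0.208 -0.654 -0.727
outer loop
vertex -0.154 -1.29 3.617
vertex -0.598 -0.564 3.091
vertex 0.332 -0.927 3.151
endloop
endfacet
facet normal 0.764 -0.274 0.584
outer loop
vertex -0.154 -1.29 3.617
vertex 0.332 -0.927 3.151
vertex -0.162 0.804 4.609
endloop
endfacet
facet normal -0.209 -0.655 -0.726
outer loop
vertex 0.332 -0.927 3.151
vertex -0.598 -0.564 3.091
vertex 0.274 -0.352 2.649
endloop
endfacet
facet normal 0.976 0.190 0.105
outer loop
vertex 0.332 -0.927 3.151
vertex 0.274 -0.352 2.649
vertex -0.162 0.804 4.609
endloop
endfacet
facet normal -0.788 0.576 0.218
outer loop
vertex -1.633 2.141 -0.583
vertex -1.745 1.618 0.395
vertex -1.103 2.526 0.319
endloop
endfacet
facet normal -0.327 0.923 -0.202
outer loop
vertex -1.633 2.141 -0.583
vertex -1.103 2.526 0.319
vertex -0.58 2.496 -0.665
endloop
endfacet
facet normal -0.246 0.545 -0.801
outer loop
vertex -1.633 2.141 -0.583
vertex -0.58 2.496 -0.665
vertex -0.899 1.57 -1.197
endloop
endfacet
facet normal -0.658 -0.036 -0.753
outer loop
vertex -1.633 2.141 -0.583
vertex -0.899 1.57 -1.197
vertex -1.619 1.028 -0.542
endloop
endfacet
facet normal -0.992 -0.017 -0.123
outer loop
vertex -1.633 2.141 -0.583
vertex -1.619 1.028 -0.542
vertex -1.745 1.618 0.395
endloop
endfacet
facet normal 0.304 0.943 0.133
outer loop
vertex -0.58 2.496 -0.665
vertex -1.103 2.526 0.319
vertex -0.041 2.192 0.262
endloop
endfacet
facet normal -0.443 0.381 0.812
outer loop
vertex -1.103 2.526 0.319
vertex -1.745 1.618 0.395
vertex -0.761 1.65 0.917
endloop
endfacet
facet normal -0.773 -0.578 0.260
outer loop
vertex -1.745 1.618 0.395
vertex -1.619 1.028 -0.542
vertex -1.08 0.724 0.385
endloop
endfacet
facet normal -0.232 -0.609 -0.759
outer loop
vertex -1.619 1.028 -0.542
vertex -0.899 1.57 -1.197
vertex -0.557 0.694 -0.599
endloop
endfacet
facet normal 0.434 0.332 -0.838
outer loop
vertex -0.899 1.57 -1.197
vertex -0.58 2.496 -0.665
vertex 0.085 1.602 -0.675
endloop
endfacet
facet normal 0.658 0.036 0.753
outer loop
vertex -0.027 1.079 0.303
vertex -0.041 2.192 0.262
vertex -0.761 1.65 0.917
endloop
endfacet
facet normal 0.246 -0.545 0.801
outer loop
vertex -0.027 1.079 0.303
vertex -0.761 1.65 0.917
vertex -1.08 0.724 0.385
endloop
endfacet
facet normal 0.327 -0.923 0.202
outer loop
vertex -0.027 1.079 0.303
vertex -1.08 0.724 0.385
vertex -0.557 0.694 -0.599
endloop
endfacet
facet normal 0.788 -0.576 -0.218
outer loop
vertex -0.027 1.079 0.303
vertex -0.557 0.694 -0.599
vertex 0.085 1.602 -0.675
endloop
endfacet
facet normal 0.992 0.017 0.123
outer loop
vertex -0.027 1.079 0.303
vertex 0.085 1.602 -0.675
vertex -0.041 2.192 0.262
endloop
endfacet
facet normal 0.232 0.609 0.759
outer loop
vertex -0.761 1.65 0.917
vertex -0.041 2.192 0.262
vertex -1.103 2.526 0.319
endloop
endfacet
facet normal -0.434 -0.332 0.838
outer loop
vertex -1.08 0.724 0.385
vertex -0.761 1.65 0.917
vertex -1.745 1.618 0.395
endloop
endfacet
facet normal -0.304 -0.943 -0.133
outer loop
vertex -0.557 0.694 -0.599
vertex -1.08 0.724 0.385
vertex -1.619 1.028 -0.542
endloop
endfacet
facet normal 0.443 -0.381 -0.812
outer loop
vertex 0.085 1.602 -0.675
vertex -0.557 0.694 -0.599
vertex -0.899 1.57 -1.197
endloop
endfacet
facet normal 0.773 0.578 -0.260
outer loop
vertex -0.041 2.192 0.262
vertex 0.085 1.602 -0.675
vertex -0.58 2.496 -0.665
endloop
endfacet

endsolid


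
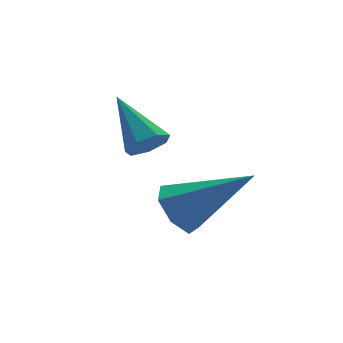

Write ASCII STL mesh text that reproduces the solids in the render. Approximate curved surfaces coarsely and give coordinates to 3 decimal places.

solid 
facet normal -0.626 0.509 -0.591
outer loop
vertex 0.325 0.332 -4.138
vertex -0.064 0.5 -3.581
vertex 0.478 0.848 -3.856
endloop
endfacet
facet normal 0.896 -0.023 -0.443
outer loop
vertex 0.325 0.332 -4.138
vertex 0.478 0.848 -3.856
vertex 1.144 -0.48 -2.439
endloop
endfacet
facet normal -0.626 0.508 -0.592
outer loop
vertex 0.478 0.848 -3.856
vertex -0.064 0.5 -3.581
vertex 0.222 1.102 -3.367
endloop
endfacet
facet normal 0.818 0.558 0.138
outer loop
vertex 0.478 0.848 -3.856
vertex 0.222 1.102 -3.367
vertex 1.144 -0.48 -2.439
endloop
endfacet
facet normal -0.626 0.508 -0.591
outer loop
vertex 0.222 1.102 -3.367
vertex -0.064 0.5 -3.581
vertex -0.249 0.903 -3.039
endloop
endfacet
facet normal 0.271 0.600 0.753
outer loop
vertex 0.222 1.102 -3.367
vertex -0.249 0.903 -3.039
vertex 1.144 -0.48 -2.439
endloop
endfacet
facet normal -0.626 0.508 -0.592
outer loop
vertex -0.249 0.903 -3.039
vertex -0.064 0.5 -3.581
vertex -0.581 0.401 -3.119
endloop
endfacet
facet normal -0.334 0.071 0.940
outer loop
vertex -0.249 0.903 -3.039
vertex -0.581 0.401 -3.119
vertex 1.144 -0.48 -2.439
endloop
endfacet
facet normal -0.626 0.509 -0.591
outer loop
vertex -0.581 0.401 -3.119
vertex -0.064 0.5 -3.581
vertex -0.524 -0.026 -3.547
endloop
endfacet
facet normal -0.541 -0.630 0.557
outer loop
vertex -0.581 0.401 -3.119
vertex -0.524 -0.026 -3.547
vertex 1.144 -0.48 -2.439
endloop
endfacet
facet normal -0.626 0.509 -0.591
outer loop
vertex -0.524 -0.026 -3.547
vertex -0.064 0.5 -3.581
vertex -0.121 -0.057 -4.0
endloop
endfacet
facet normal -0.195 -0.975 -0.106
outer loop
vertex -0.524 -0.026 -3.547
vertex -0.121 -0.057 -4.0
vertex 1.144 -0.48 -2.439
endloop
endfacet
facet normal -0.626 0.509 -0.591
outer loop
vertex -0.121 -0.057 -4.0
vertex -0.064 0.5 -3.581
vertex 0.325 0.332 -4.138
endloop
endfacet
facet normal 0.445 -0.706 -0.552
outer loop
vertex -0.121 -0.057 -4.0
vertex 0.325 0.332 -4.138
vertex 1.144 -0.48 -2.439
endloop
endfacet
facet normal 0.057 -0.797 -0.602
outer loop
vertex -0.182 0.777 -1.733
vertex -0.666 0.66 -1.624
vertex -0.487 0.956 -1.999
endloop
endfacet
facet normal 0.673 0.665 -0.324
outer loop
vertex -0.182 0.777 -1.733
vertex -0.487 0.956 -1.999
vertex -0.754 1.84 -0.736
endloop
endfacet
facet normal 0.061 -0.797 -0.600
outer loop
vertex -0.487 0.956 -1.999
vertex -0.666 0.66 -1.624
vertex -0.927 0.911 -1.984
endloop
endfacet
facet normal -0.102 0.805 -0.585
outer loop
vertex -0.487 0.956 -1.999
vertex -0.927 0.911 -1.984
vertex -0.754 1.84 -0.736
endloop
endfacet
facet normal 0.060 -0.798 -0.600
outer loop
vertex -0.927 0.911 -1.984
vertex -0.666 0.66 -1.624
vertex -1.171 0.677 -1.697
endloop
endfacet
facet normal -0.813 0.515 -0.271
outer loop
vertex -0.927 0.911 -1.984
vertex -1.171 0.677 -1.697
vertex -0.754 1.84 -0.736
endloop
endfacet
facet normal 0.060 -0.798 -0.600
outer loop
vertex -1.171 0.677 -1.697
vertex -0.666 0.66 -1.624
vertex -1.034 0.431 -1.356
endloop
endfacet
facet normal -0.924 0.015 0.382
outer loop
vertex -1.171 0.677 -1.697
vertex -1.034 0.431 -1.356
vertex -0.754 1.84 -0.736
endloop
endfacet
facet normal 0.058 -0.797 -0.602
outer loop
vertex -1.034 0.431 -1.356
vertex -0.666 0.66 -1.624
vertex -0.621 0.356 -1.217
endloop
endfacet
facet normal -0.354 -0.317 0.880
outer loop
vertex -1.034 0.431 -1.356
vertex -0.621 0.356 -1.217
vertex -0.754 1.84 -0.736
endloop
endfacet
facet normal 0.059 -0.797 -0.602
outer loop
vertex -0.621 0.356 -1.217
vertex -0.666 0.66 -1.624
vertex -0.242 0.511 -1.385
endloop
endfacet
facet normal 0.472 -0.233 0.850
outer loop
vertex -0.621 0.356 -1.217
vertex -0.242 0.511 -1.385
vertex -0.754 1.84 -0.736
endloop
endfacet
facet normal 0.058 -0.798 -0.600
outer loop
vertex -0.242 0.511 -1.385
vertex -0.666 0.66 -1.624
vertex -0.182 0.777 -1.733
endloop
endfacet
facet normal 0.927 0.203 0.315
outer loop
vertex -0.242 0.511 -1.385
vertex -0.182 0.777 -1.733
vertex -0.754 1.84 -0.736
endloop
endfacet

endsolid


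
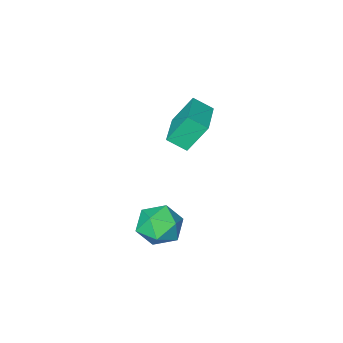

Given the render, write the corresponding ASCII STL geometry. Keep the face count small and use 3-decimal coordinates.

solid 
facet normal -0.695 0.351 0.627
outer loop
vertex 0.069 4.099 -3.854
vertex 0.627 3.665 -2.992
vertex 0.846 4.704 -3.331
endloop
endfacet
facet normal -0.635 0.770 0.053
outer loop
vertex 0.069 4.099 -3.854
vertex 0.846 4.704 -3.331
vertex 0.779 4.725 -4.443
endloop
endfacet
facet normal -0.765 0.372 -0.526
outer loop
vertex 0.069 4.099 -3.854
vertex 0.779 4.725 -4.443
vertex 0.519 3.698 -4.792
endloop
endfacet
facet normal -0.905 -0.292 -0.309
outer loop
vertex 0.069 4.099 -3.854
vertex 0.519 3.698 -4.792
vertex 0.424 3.044 -3.895
endloop
endfacet
facet normal -0.862 -0.306 0.404
outer loop
vertex 0.069 4.099 -3.854
vertex 0.424 3.044 -3.895
vertex 0.627 3.665 -2.992
endloop
endfacet
facet normal 0.041 0.999 0.016
outer loop
vertex 0.779 4.725 -4.443
vertex 0.846 4.704 -3.331
vertex 1.776 4.676 -3.945
endloop
endfacet
facet normal -0.058 0.321 0.945
outer loop
vertex 0.846 4.704 -3.331
vertex 0.627 3.665 -2.992
vertex 1.681 4.022 -3.048
endloop
endfacet
facet normal -0.328 -0.742 0.584
outer loop
vertex 0.627 3.665 -2.992
vertex 0.424 3.044 -3.895
vertex 1.421 2.995 -3.397
endloop
endfacet
facet normal -0.397 -0.721 -0.568
outer loop
vertex 0.424 3.044 -3.895
vertex 0.519 3.698 -4.792
vertex 1.354 3.016 -4.509
endloop
endfacet
facet normal -0.169 0.355 -0.919
outer loop
vertex 0.519 3.698 -4.792
vertex 0.779 4.725 -4.443
vertex 1.573 4.055 -4.848
endloop
endfacet
facet normal 0.905 0.292 0.309
outer loop
vertex 2.131 3.621 -3.986
vertex 1.776 4.676 -3.945
vertex 1.681 4.022 -3.048
endloop
endfacet
facet normal 0.765 -0.372 0.526
outer loop
vertex 2.131 3.621 -3.986
vertex 1.681 4.022 -3.048
vertex 1.421 2.995 -3.397
endloop
endfacet
facet normal 0.635 -0.770 -0.053
outer loop
vertex 2.131 3.621 -3.986
vertex 1.421 2.995 -3.397
vertex 1.354 3.016 -4.509
endloop
endfacet
facet normal 0.695 -0.351 -0.627
outer loop
vertex 2.131 3.621 -3.986
vertex 1.354 3.016 -4.509
vertex 1.573 4.055 -4.848
endloop
endfacet
facet normal 0.862 0.306 -0.404
outer loop
vertex 2.131 3.621 -3.986
vertex 1.573 4.055 -4.848
vertex 1.776 4.676 -3.945
endloop
endfacet
facet normal 0.397 0.721 0.568
outer loop
vertex 1.681 4.022 -3.048
vertex 1.776 4.676 -3.945
vertex 0.846 4.704 -3.331
endloop
endfacet
facet normal 0.169 -0.355 0.919
outer loop
vertex 1.421 2.995 -3.397
vertex 1.681 4.022 -3.048
vertex 0.627 3.665 -2.992
endloop
endfacet
facet normal -0.041 -0.999 -0.016
outer loop
vertex 1.354 3.016 -4.509
vertex 1.421 2.995 -3.397
vertex 0.424 3.044 -3.895
endloop
endfacet
facet normal 0.058 -0.321 -0.945
outer loop
vertex 1.573 4.055 -4.848
vertex 1.354 3.016 -4.509
vertex 0.519 3.698 -4.792
endloop
endfacet
facet normal 0.328 0.742 -0.584
outer loop
vertex 1.776 4.676 -3.945
vertex 1.573 4.055 -4.848
vertex 0.779 4.725 -4.443
endloop
endfacet
facet normal -0.648 -0.746 -0.150
outer loop
vertex -3.608 -2.21 -3.196
vertex -4.446 -1.774 -1.747
vertex -4.26 -1.526 -3.779
endloop
endfacet
facet normal 0.485 -0.252 -0.838
outer loop
vertex -2.854 0.094 -3.453
vertex -3.608 -2.21 -3.196
vertex -4.26 -1.526 -3.779
endloop
endfacet
facet normal -0.648 -0.747 -0.150
outer loop
vertex -4.26 -1.526 -3.779
vertex -4.446 -1.774 -1.747
vertex -5.098 -1.091 -2.33
endloop
endfacet
facet normal -0.588 0.616 -0.525
outer loop
vertex -5.098 -1.091 -2.33
vertex -2.854 0.094 -3.453
vertex -4.26 -1.526 -3.779
endloop
endfacet
facet normal 0.588 -0.616 0.525
outer loop
vertex -3.608 -2.21 -3.196
vertex -3.04 -0.154 -1.421
vertex -4.446 -1.774 -1.747
endloop
endfacet
facet normal 0.485 -0.252 -0.838
outer loop
vertex -2.202 -0.589 -2.87
vertex -3.608 -2.21 -3.196
vertex -2.854 0.094 -3.453
endloop
endfacet
facet normal 0.588 -0.616 0.525
outer loop
vertex -2.202 -0.589 -2.87
vertex -3.04 -0.154 -1.421
vertex -3.608 -2.21 -3.196
endloop
endfacet
facet normal -0.485 0.252 0.838
outer loop
vertex -4.446 -1.774 -1.747
vertex -3.04 -0.154 -1.421
vertex -5.098 -1.091 -2.33
endloop
endfacet
facet normal -0.588 0.615 -0.525
outer loop
vertex -3.692 0.53 -2.004
vertex -2.854 0.094 -3.453
vertex -5.098 -1.091 -2.33
endloop
endfacet
facet normal -0.485 0.252 0.838
outer loop
vertex -5.098 -1.091 -2.33
vertex -3.04 -0.154 -1.421
vertex -3.692 0.53 -2.004
endloop
endfacet
facet normal 0.648 0.747 0.150
outer loop
vertex -3.692 0.53 -2.004
vertex -2.202 -0.589 -2.87
vertex -2.854 0.094 -3.453
endloop
endfacet
facet normal 0.648 0.746 0.151
outer loop
vertex -3.04 -0.154 -1.421
vertex -2.202 -0.589 -2.87
vertex -3.692 0.53 -2.004
endloop
endfacet

endsolid


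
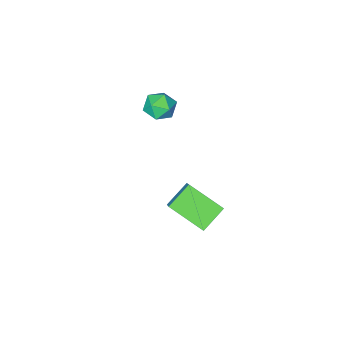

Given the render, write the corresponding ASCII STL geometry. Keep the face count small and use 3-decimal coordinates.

solid 
facet normal -0.844 -0.139 0.519
outer loop
vertex 0.986 1.958 0.39
vertex 0.267 3.354 -0.406
vertex 0.344 0.867 -0.946
endloop
endfacet
facet normal 0.408 -0.793 0.452
outer loop
vertex 1.433 1.046 -1.614
vertex 0.986 1.958 0.39
vertex 0.344 0.867 -0.946
endloop
endfacet
facet normal -0.844 -0.139 0.518
outer loop
vertex 0.344 0.867 -0.946
vertex 0.267 3.354 -0.406
vertex -0.374 2.263 -1.741
endloop
endfacet
facet normal -0.348 -0.593 -0.726
outer loop
vertex -0.374 2.263 -1.741
vertex 1.433 1.046 -1.614
vertex 0.344 0.867 -0.946
endloop
endfacet
facet normal 0.348 0.593 0.726
outer loop
vertex 0.986 1.958 0.39
vertex 1.356 3.533 -1.074
vertex 0.267 3.354 -0.406
endloop
endfacet
facet normal 0.408 -0.793 0.452
outer loop
vertex 2.074 2.137 -0.279
vertex 0.986 1.958 0.39
vertex 1.433 1.046 -1.614
endloop
endfacet
facet normal 0.349 0.593 0.726
outer loop
vertex 2.074 2.137 -0.279
vertex 1.356 3.533 -1.074
vertex 0.986 1.958 0.39
endloop
endfacet
facet normal -0.408 0.793 -0.452
outer loop
vertex 0.267 3.354 -0.406
vertex 1.356 3.533 -1.074
vertex -0.374 2.263 -1.741
endloop
endfacet
facet normal -0.349 -0.593 -0.726
outer loop
vertex 0.714 2.442 -2.41
vertex 1.433 1.046 -1.614
vertex -0.374 2.263 -1.741
endloop
endfacet
facet normal -0.408 0.793 -0.452
outer loop
vertex -0.374 2.263 -1.741
vertex 1.356 3.533 -1.074
vertex 0.714 2.442 -2.41
endloop
endfacet
facet normal 0.844 0.139 -0.519
outer loop
vertex 0.714 2.442 -2.41
vertex 2.074 2.137 -0.279
vertex 1.433 1.046 -1.614
endloop
endfacet
facet normal 0.844 0.139 -0.519
outer loop
vertex 1.356 3.533 -1.074
vertex 2.074 2.137 -0.279
vertex 0.714 2.442 -2.41
endloop
endfacet
facet normal -0.789 -0.102 0.606
outer loop
vertex -1.352 -2.354 0.862
vertex -1.197 -3.113 0.936
vertex -0.883 -2.601 1.431
endloop
endfacet
facet normal -0.509 0.554 0.660
outer loop
vertex -1.352 -2.354 0.862
vertex -0.883 -2.601 1.431
vertex -0.703 -1.959 1.031
endloop
endfacet
facet normal -0.522 0.853 0.013
outer loop
vertex -1.352 -2.354 0.862
vertex -0.703 -1.959 1.031
vertex -0.907 -2.073 0.289
endloop
endfacet
facet normal -0.811 0.383 -0.442
outer loop
vertex -1.352 -2.354 0.862
vertex -0.907 -2.073 0.289
vertex -1.212 -2.786 0.23
endloop
endfacet
facet normal -0.976 -0.207 -0.075
outer loop
vertex -1.352 -2.354 0.862
vertex -1.212 -2.786 0.23
vertex -1.197 -3.113 0.936
endloop
endfacet
facet normal 0.174 0.485 0.857
outer loop
vertex -0.703 -1.959 1.031
vertex -0.883 -2.601 1.431
vertex -0.148 -2.474 1.21
endloop
endfacet
facet normal -0.280 -0.573 0.770
outer loop
vertex -0.883 -2.601 1.431
vertex -1.197 -3.113 0.936
vertex -0.453 -3.187 1.151
endloop
endfacet
facet normal -0.582 -0.742 -0.332
outer loop
vertex -1.197 -3.113 0.936
vertex -1.212 -2.786 0.23
vertex -0.657 -3.301 0.409
endloop
endfacet
facet normal -0.315 0.211 -0.925
outer loop
vertex -1.212 -2.786 0.23
vertex -0.907 -2.073 0.289
vertex -0.477 -2.659 0.009
endloop
endfacet
facet normal 0.152 0.970 -0.191
outer loop
vertex -0.907 -2.073 0.289
vertex -0.703 -1.959 1.031
vertex -0.163 -2.147 0.504
endloop
endfacet
facet normal 0.811 -0.383 0.442
outer loop
vertex -0.008 -2.906 0.578
vertex -0.148 -2.474 1.21
vertex -0.453 -3.187 1.151
endloop
endfacet
facet normal 0.522 -0.853 -0.013
outer loop
vertex -0.008 -2.906 0.578
vertex -0.453 -3.187 1.151
vertex -0.657 -3.301 0.409
endloop
endfacet
facet normal 0.509 -0.554 -0.660
outer loop
vertex -0.008 -2.906 0.578
vertex -0.657 -3.301 0.409
vertex -0.477 -2.659 0.009
endloop
endfacet
facet normal 0.789 0.102 -0.606
outer loop
vertex -0.008 -2.906 0.578
vertex -0.477 -2.659 0.009
vertex -0.163 -2.147 0.504
endloop
endfacet
facet normal 0.976 0.207 0.075
outer loop
vertex -0.008 -2.906 0.578
vertex -0.163 -2.147 0.504
vertex -0.148 -2.474 1.21
endloop
endfacet
facet normal 0.315 -0.211 0.925
outer loop
vertex -0.453 -3.187 1.151
vertex -0.148 -2.474 1.21
vertex -0.883 -2.601 1.431
endloop
endfacet
facet normal -0.152 -0.970 0.191
outer loop
vertex -0.657 -3.301 0.409
vertex -0.453 -3.187 1.151
vertex -1.197 -3.113 0.936
endloop
endfacet
facet normal -0.174 -0.485 -0.857
outer loop
vertex -0.477 -2.659 0.009
vertex -0.657 -3.301 0.409
vertex -1.212 -2.786 0.23
endloop
endfacet
facet normal 0.280 0.573 -0.770
outer loop
vertex -0.163 -2.147 0.504
vertex -0.477 -2.659 0.009
vertex -0.907 -2.073 0.289
endloop
endfacet
facet normal 0.582 0.742 0.332
outer loop
vertex -0.148 -2.474 1.21
vertex -0.163 -2.147 0.504
vertex -0.703 -1.959 1.031
endloop
endfacet

endsolid


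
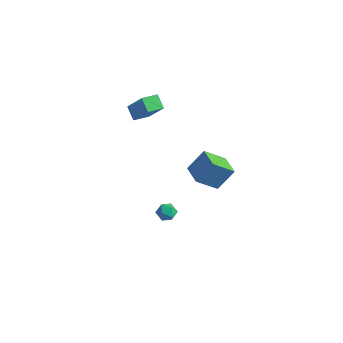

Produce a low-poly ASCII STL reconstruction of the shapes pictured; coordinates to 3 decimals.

solid 
facet normal -0.051 0.397 0.916
outer loop
vertex -1.974 -0.258 -3.029
vertex -2.244 -0.786 -2.815
vertex -1.616 -0.726 -2.806
endloop
endfacet
facet normal 0.510 0.656 0.557
outer loop
vertex -1.974 -0.258 -3.029
vertex -1.616 -0.726 -2.806
vertex -1.442 -0.418 -3.328
endloop
endfacet
facet normal 0.268 0.963 -0.039
outer loop
vertex -1.974 -0.258 -3.029
vertex -1.442 -0.418 -3.328
vertex -1.962 -0.287 -3.66
endloop
endfacet
facet normal -0.443 0.895 -0.050
outer loop
vertex -1.974 -0.258 -3.029
vertex -1.962 -0.287 -3.66
vertex -2.458 -0.515 -3.343
endloop
endfacet
facet normal -0.640 0.546 0.540
outer loop
vertex -1.974 -0.258 -3.029
vertex -2.458 -0.515 -3.343
vertex -2.244 -0.786 -2.815
endloop
endfacet
facet normal 0.923 0.107 0.370
outer loop
vertex -1.442 -0.418 -3.328
vertex -1.616 -0.726 -2.806
vertex -1.382 -1.045 -3.297
endloop
endfacet
facet normal 0.016 -0.310 0.951
outer loop
vertex -1.616 -0.726 -2.806
vertex -2.244 -0.786 -2.815
vertex -1.878 -1.273 -2.98
endloop
endfacet
facet normal -0.937 -0.073 0.342
outer loop
vertex -2.244 -0.786 -2.815
vertex -2.458 -0.515 -3.343
vertex -2.398 -1.142 -3.312
endloop
endfacet
facet normal -0.618 0.491 -0.614
outer loop
vertex -2.458 -0.515 -3.343
vertex -1.962 -0.287 -3.66
vertex -2.224 -0.834 -3.834
endloop
endfacet
facet normal 0.532 0.602 -0.596
outer loop
vertex -1.962 -0.287 -3.66
vertex -1.442 -0.418 -3.328
vertex -1.596 -0.774 -3.825
endloop
endfacet
facet normal 0.443 -0.895 0.050
outer loop
vertex -1.866 -1.302 -3.611
vertex -1.382 -1.045 -3.297
vertex -1.878 -1.273 -2.98
endloop
endfacet
facet normal -0.268 -0.963 0.039
outer loop
vertex -1.866 -1.302 -3.611
vertex -1.878 -1.273 -2.98
vertex -2.398 -1.142 -3.312
endloop
endfacet
facet normal -0.510 -0.656 -0.557
outer loop
vertex -1.866 -1.302 -3.611
vertex -2.398 -1.142 -3.312
vertex -2.224 -0.834 -3.834
endloop
endfacet
facet normal 0.051 -0.397 -0.916
outer loop
vertex -1.866 -1.302 -3.611
vertex -2.224 -0.834 -3.834
vertex -1.596 -0.774 -3.825
endloop
endfacet
facet normal 0.640 -0.546 -0.540
outer loop
vertex -1.866 -1.302 -3.611
vertex -1.596 -0.774 -3.825
vertex -1.382 -1.045 -3.297
endloop
endfacet
facet normal 0.618 -0.491 0.614
outer loop
vertex -1.878 -1.273 -2.98
vertex -1.382 -1.045 -3.297
vertex -1.616 -0.726 -2.806
endloop
endfacet
facet normal -0.532 -0.602 0.596
outer loop
vertex -2.398 -1.142 -3.312
vertex -1.878 -1.273 -2.98
vertex -2.244 -0.786 -2.815
endloop
endfacet
facet normal -0.923 -0.107 -0.370
outer loop
vertex -2.224 -0.834 -3.834
vertex -2.398 -1.142 -3.312
vertex -2.458 -0.515 -3.343
endloop
endfacet
facet normal -0.016 0.310 -0.951
outer loop
vertex -1.596 -0.774 -3.825
vertex -2.224 -0.834 -3.834
vertex -1.962 -0.287 -3.66
endloop
endfacet
facet normal 0.937 0.073 -0.342
outer loop
vertex -1.382 -1.045 -3.297
vertex -1.596 -0.774 -3.825
vertex -1.442 -0.418 -3.328
endloop
endfacet
facet normal -0.683 0.402 0.609
outer loop
vertex -3.856 -0.165 5.054
vertex -3.461 0.741 4.899
vertex -4.961 0.078 3.654
endloop
endfacet
facet normal -0.396 -0.905 0.155
outer loop
vertex -4.319 -0.301 3.081
vertex -3.856 -0.165 5.054
vertex -4.961 0.078 3.654
endloop
endfacet
facet normal -0.683 0.403 0.609
outer loop
vertex -4.961 0.078 3.654
vertex -3.461 0.741 4.899
vertex -4.566 0.983 3.499
endloop
endfacet
facet normal -0.614 0.135 -0.777
outer loop
vertex -4.566 0.983 3.499
vertex -4.319 -0.301 3.081
vertex -4.961 0.078 3.654
endloop
endfacet
facet normal 0.614 -0.135 0.777
outer loop
vertex -3.856 -0.165 5.054
vertex -2.819 0.362 4.326
vertex -3.461 0.741 4.899
endloop
endfacet
facet normal -0.395 -0.906 0.155
outer loop
vertex -3.214 -0.543 4.481
vertex -3.856 -0.165 5.054
vertex -4.319 -0.301 3.081
endloop
endfacet
facet normal 0.614 -0.135 0.777
outer loop
vertex -3.214 -0.543 4.481
vertex -2.819 0.362 4.326
vertex -3.856 -0.165 5.054
endloop
endfacet
facet normal 0.395 0.905 -0.156
outer loop
vertex -3.461 0.741 4.899
vertex -2.819 0.362 4.326
vertex -4.566 0.983 3.499
endloop
endfacet
facet normal -0.614 0.135 -0.777
outer loop
vertex -3.924 0.605 2.926
vertex -4.319 -0.301 3.081
vertex -4.566 0.983 3.499
endloop
endfacet
facet normal 0.395 0.906 -0.155
outer loop
vertex -4.566 0.983 3.499
vertex -2.819 0.362 4.326
vertex -3.924 0.605 2.926
endloop
endfacet
facet normal 0.684 -0.402 -0.609
outer loop
vertex -3.924 0.605 2.926
vertex -3.214 -0.543 4.481
vertex -4.319 -0.301 3.081
endloop
endfacet
facet normal 0.683 -0.403 -0.609
outer loop
vertex -2.819 0.362 4.326
vertex -3.214 -0.543 4.481
vertex -3.924 0.605 2.926
endloop
endfacet
facet normal -0.475 -0.608 0.636
outer loop
vertex 1.211 -1.174 2.767
vertex 0.172 -0.392 2.739
vertex 0.668 -1.936 1.634
endloop
endfacet
facet normal 0.799 -0.601 0.021
outer loop
vertex 1.408 -0.988 0.641
vertex 1.211 -1.174 2.767
vertex 0.668 -1.936 1.634
endloop
endfacet
facet normal -0.474 -0.608 0.637
outer loop
vertex 0.668 -1.936 1.634
vertex 0.172 -0.392 2.739
vertex -0.371 -1.155 1.606
endloop
endfacet
facet normal -0.369 -0.519 -0.771
outer loop
vertex -0.371 -1.155 1.606
vertex 1.408 -0.988 0.641
vertex 0.668 -1.936 1.634
endloop
endfacet
facet normal 0.370 0.519 0.771
outer loop
vertex 1.211 -1.174 2.767
vertex 0.912 0.556 1.746
vertex 0.172 -0.392 2.739
endloop
endfacet
facet normal 0.799 -0.601 0.022
outer loop
vertex 1.951 -0.225 1.774
vertex 1.211 -1.174 2.767
vertex 1.408 -0.988 0.641
endloop
endfacet
facet normal 0.369 0.519 0.771
outer loop
vertex 1.951 -0.225 1.774
vertex 0.912 0.556 1.746
vertex 1.211 -1.174 2.767
endloop
endfacet
facet normal -0.799 0.601 -0.022
outer loop
vertex 0.172 -0.392 2.739
vertex 0.912 0.556 1.746
vertex -0.371 -1.155 1.606
endloop
endfacet
facet normal -0.370 -0.519 -0.771
outer loop
vertex 0.369 -0.206 0.613
vertex 1.408 -0.988 0.641
vertex -0.371 -1.155 1.606
endloop
endfacet
facet normal -0.799 0.601 -0.021
outer loop
vertex -0.371 -1.155 1.606
vertex 0.912 0.556 1.746
vertex 0.369 -0.206 0.613
endloop
endfacet
facet normal 0.475 0.608 -0.637
outer loop
vertex 0.369 -0.206 0.613
vertex 1.951 -0.225 1.774
vertex 1.408 -0.988 0.641
endloop
endfacet
facet normal 0.474 0.608 -0.636
outer loop
vertex 0.912 0.556 1.746
vertex 1.951 -0.225 1.774
vertex 0.369 -0.206 0.613
endloop
endfacet

endsolid


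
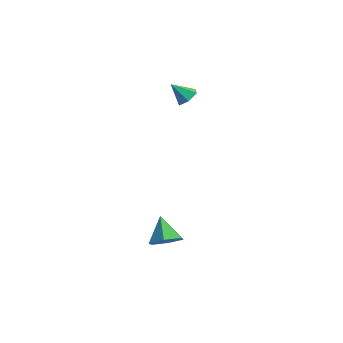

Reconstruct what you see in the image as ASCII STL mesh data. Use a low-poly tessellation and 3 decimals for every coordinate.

solid 
facet normal 0.578 -0.344 -0.740
outer loop
vertex 3.258 -1.879 -3.418
vertex 2.434 -2.154 -3.933
vertex 2.823 -1.231 -4.059
endloop
endfacet
facet normal 0.354 0.767 0.535
outer loop
vertex 3.258 -1.879 -3.418
vertex 2.823 -1.231 -4.059
vertex 1.446 -1.566 -2.667
endloop
endfacet
facet normal 0.578 -0.345 -0.740
outer loop
vertex 2.823 -1.231 -4.059
vertex 2.434 -2.154 -3.933
vertex 1.999 -1.507 -4.574
endloop
endfacet
facet normal -0.287 0.956 -0.054
outer loop
vertex 2.823 -1.231 -4.059
vertex 1.999 -1.507 -4.574
vertex 1.446 -1.566 -2.667
endloop
endfacet
facet normal 0.578 -0.345 -0.740
outer loop
vertex 1.999 -1.507 -4.574
vertex 2.434 -2.154 -3.933
vertex 1.61 -2.43 -4.448
endloop
endfacet
facet normal -0.904 0.347 -0.251
outer loop
vertex 1.999 -1.507 -4.574
vertex 1.61 -2.43 -4.448
vertex 1.446 -1.566 -2.667
endloop
endfacet
facet normal 0.578 -0.344 -0.740
outer loop
vertex 1.61 -2.43 -4.448
vertex 2.434 -2.154 -3.933
vertex 2.045 -3.078 -3.807
endloop
endfacet
facet normal -0.880 -0.454 0.139
outer loop
vertex 1.61 -2.43 -4.448
vertex 2.045 -3.078 -3.807
vertex 1.446 -1.566 -2.667
endloop
endfacet
facet normal 0.578 -0.344 -0.740
outer loop
vertex 2.045 -3.078 -3.807
vertex 2.434 -2.154 -3.933
vertex 2.869 -2.802 -3.292
endloop
endfacet
facet normal -0.239 -0.643 0.727
outer loop
vertex 2.045 -3.078 -3.807
vertex 2.869 -2.802 -3.292
vertex 1.446 -1.566 -2.667
endloop
endfacet
facet normal 0.578 -0.344 -0.740
outer loop
vertex 2.869 -2.802 -3.292
vertex 2.434 -2.154 -3.933
vertex 3.258 -1.879 -3.418
endloop
endfacet
facet normal 0.378 -0.033 0.925
outer loop
vertex 2.869 -2.802 -3.292
vertex 3.258 -1.879 -3.418
vertex 1.446 -1.566 -2.667
endloop
endfacet
facet normal 0.522 0.425 -0.740
outer loop
vertex -0.595 2.853 3.563
vertex -1.15 3.345 3.454
vertex -0.598 3.504 3.935
endloop
endfacet
facet normal 0.541 -0.416 0.732
outer loop
vertex -0.595 2.853 3.563
vertex -0.598 3.504 3.935
vertex -1.85 2.775 4.446
endloop
endfacet
facet normal 0.522 0.425 -0.740
outer loop
vertex -0.598 3.504 3.935
vertex -1.15 3.345 3.454
vertex -1.153 3.996 3.826
endloop
endfacet
facet normal 0.154 0.376 0.914
outer loop
vertex -0.598 3.504 3.935
vertex -1.153 3.996 3.826
vertex -1.85 2.775 4.446
endloop
endfacet
facet normal 0.521 0.425 -0.740
outer loop
vertex -1.153 3.996 3.826
vertex -1.15 3.345 3.454
vertex -1.706 3.837 3.345
endloop
endfacet
facet normal -0.614 0.607 0.505
outer loop
vertex -1.153 3.996 3.826
vertex -1.706 3.837 3.345
vertex -1.85 2.775 4.446
endloop
endfacet
facet normal 0.521 0.425 -0.740
outer loop
vertex -1.706 3.837 3.345
vertex -1.15 3.345 3.454
vertex -1.703 3.185 2.973
endloop
endfacet
facet normal -0.995 0.045 -0.087
outer loop
vertex -1.706 3.837 3.345
vertex -1.703 3.185 2.973
vertex -1.85 2.775 4.446
endloop
endfacet
facet normal 0.521 0.424 -0.740
outer loop
vertex -1.703 3.185 2.973
vertex -1.15 3.345 3.454
vertex -1.148 2.693 3.082
endloop
endfacet
facet normal -0.609 -0.746 -0.269
outer loop
vertex -1.703 3.185 2.973
vertex -1.148 2.693 3.082
vertex -1.85 2.775 4.446
endloop
endfacet
facet normal 0.521 0.424 -0.740
outer loop
vertex -1.148 2.693 3.082
vertex -1.15 3.345 3.454
vertex -0.595 2.853 3.563
endloop
endfacet
facet normal 0.160 -0.977 0.141
outer loop
vertex -1.148 2.693 3.082
vertex -0.595 2.853 3.563
vertex -1.85 2.775 4.446
endloop
endfacet

endsolid
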